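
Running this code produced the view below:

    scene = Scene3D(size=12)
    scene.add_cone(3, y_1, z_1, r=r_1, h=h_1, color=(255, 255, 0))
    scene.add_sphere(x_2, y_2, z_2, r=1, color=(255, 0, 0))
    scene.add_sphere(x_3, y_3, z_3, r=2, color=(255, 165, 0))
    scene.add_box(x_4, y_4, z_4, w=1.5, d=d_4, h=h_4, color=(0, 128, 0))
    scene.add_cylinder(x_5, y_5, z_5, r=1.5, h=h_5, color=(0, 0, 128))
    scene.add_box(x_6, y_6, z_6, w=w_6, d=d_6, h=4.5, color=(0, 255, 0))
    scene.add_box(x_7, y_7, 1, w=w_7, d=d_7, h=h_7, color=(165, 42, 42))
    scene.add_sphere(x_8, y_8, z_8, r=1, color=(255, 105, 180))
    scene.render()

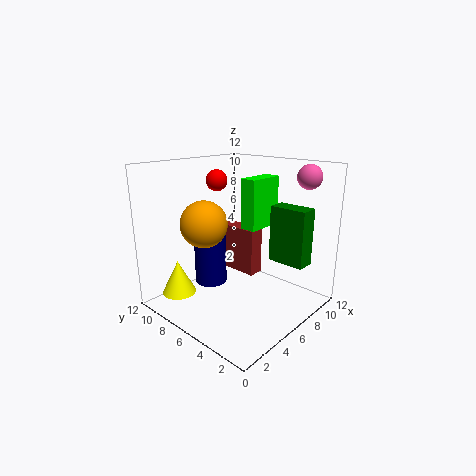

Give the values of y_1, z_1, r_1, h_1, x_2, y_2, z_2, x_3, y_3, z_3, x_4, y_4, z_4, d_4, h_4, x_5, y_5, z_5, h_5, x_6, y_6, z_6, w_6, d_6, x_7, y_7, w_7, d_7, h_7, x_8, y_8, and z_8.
y_1 = 10.5, z_1 = 0.5, r_1 = 1.5, h_1 = 3, x_2 = 8, y_2 = 10.5, z_2 = 10, x_3 = 4.5, y_3 = 8.5, z_3 = 7, x_4 = 7, y_4 = 0.5, z_4 = 4.5, d_4 = 3, h_4 = 4.5, x_5 = 6.5, y_5 = 10, z_5 = 0.5, h_5 = 5.5, x_6 = 8, y_6 = 6, z_6 = 6, w_6 = 3.5, d_6 = 1.5, x_7 = 9, y_7 = 7, w_7 = 1.5, d_7 = 4, h_7 = 4.5, x_8 = 10, y_8 = 2, z_8 = 11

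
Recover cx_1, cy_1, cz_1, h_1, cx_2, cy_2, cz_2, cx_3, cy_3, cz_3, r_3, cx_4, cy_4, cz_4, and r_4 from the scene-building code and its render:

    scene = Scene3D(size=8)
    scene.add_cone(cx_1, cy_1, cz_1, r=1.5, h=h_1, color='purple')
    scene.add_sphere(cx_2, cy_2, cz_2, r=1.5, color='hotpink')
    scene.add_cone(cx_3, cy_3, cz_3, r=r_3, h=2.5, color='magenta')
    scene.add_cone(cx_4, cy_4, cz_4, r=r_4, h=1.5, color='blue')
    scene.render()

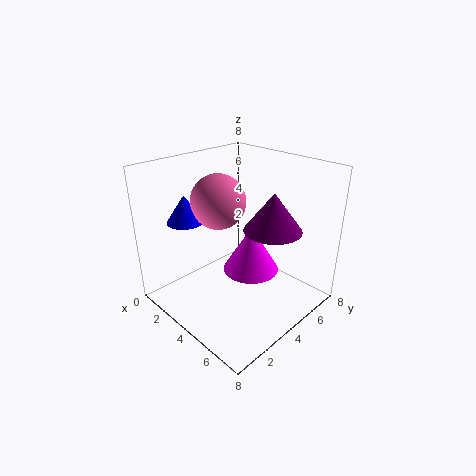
cx_1 = 6
cy_1 = 4.5
cz_1 = 5
h_1 = 2
cx_2 = 3
cy_2 = 3.5
cz_2 = 6
cx_3 = 5
cy_3 = 4
cz_3 = 2.5
r_3 = 1.5
cx_4 = 2
cy_4 = 2
cz_4 = 5
r_4 = 1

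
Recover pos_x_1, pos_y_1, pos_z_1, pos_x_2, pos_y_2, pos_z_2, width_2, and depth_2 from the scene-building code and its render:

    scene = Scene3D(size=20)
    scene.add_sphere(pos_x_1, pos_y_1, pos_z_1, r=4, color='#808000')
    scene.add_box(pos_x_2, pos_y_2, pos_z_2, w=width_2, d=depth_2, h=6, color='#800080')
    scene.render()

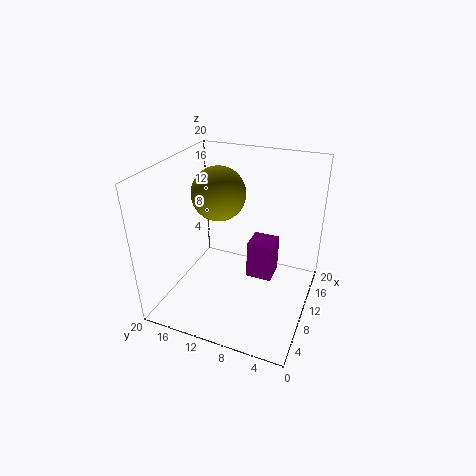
pos_x_1 = 13.5; pos_y_1 = 14.5; pos_z_1 = 14.5; pos_x_2 = 13.5; pos_y_2 = 6; pos_z_2 = 1; width_2 = 4; depth_2 = 4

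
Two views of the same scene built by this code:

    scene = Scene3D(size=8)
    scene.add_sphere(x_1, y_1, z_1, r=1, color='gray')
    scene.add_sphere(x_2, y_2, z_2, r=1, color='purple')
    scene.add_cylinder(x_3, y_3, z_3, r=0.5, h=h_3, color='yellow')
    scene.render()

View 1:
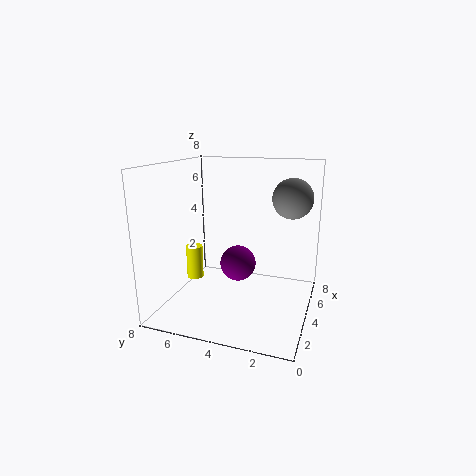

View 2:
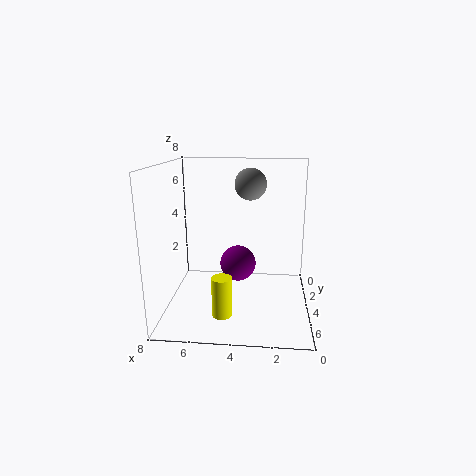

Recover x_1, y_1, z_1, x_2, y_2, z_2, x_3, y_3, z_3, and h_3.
x_1 = 3.5; y_1 = 1; z_1 = 6.5; x_2 = 4; y_2 = 4; z_2 = 2.5; x_3 = 4.5; y_3 = 7; z_3 = 1; h_3 = 2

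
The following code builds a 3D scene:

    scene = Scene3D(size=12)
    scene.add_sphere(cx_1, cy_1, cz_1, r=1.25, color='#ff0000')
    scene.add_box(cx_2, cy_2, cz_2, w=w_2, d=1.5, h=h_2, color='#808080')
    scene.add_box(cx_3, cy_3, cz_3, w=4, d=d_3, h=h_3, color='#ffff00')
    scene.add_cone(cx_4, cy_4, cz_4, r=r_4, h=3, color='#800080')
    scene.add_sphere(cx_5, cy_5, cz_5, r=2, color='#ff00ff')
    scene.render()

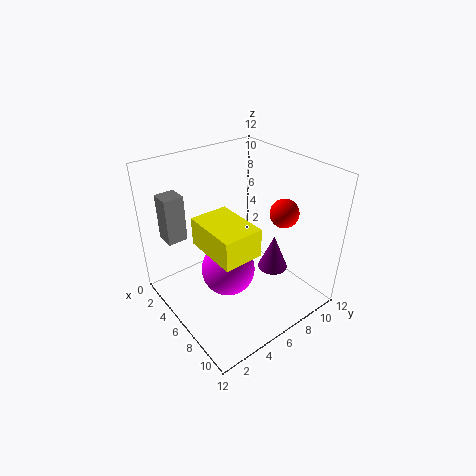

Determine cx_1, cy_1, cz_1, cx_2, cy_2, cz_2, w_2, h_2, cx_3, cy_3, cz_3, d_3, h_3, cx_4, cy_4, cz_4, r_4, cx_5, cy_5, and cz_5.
cx_1 = 7.25
cy_1 = 10
cz_1 = 7.5
cx_2 = 3.75
cy_2 = 0.25
cz_2 = 7.25
w_2 = 1.5
h_2 = 3.5
cx_3 = 7
cy_3 = 1.25
cz_3 = 8
d_3 = 2.75
h_3 = 2
cx_4 = 8
cy_4 = 8.25
cz_4 = 3.25
r_4 = 1.25
cx_5 = 8
cy_5 = 3.5
cz_5 = 5.25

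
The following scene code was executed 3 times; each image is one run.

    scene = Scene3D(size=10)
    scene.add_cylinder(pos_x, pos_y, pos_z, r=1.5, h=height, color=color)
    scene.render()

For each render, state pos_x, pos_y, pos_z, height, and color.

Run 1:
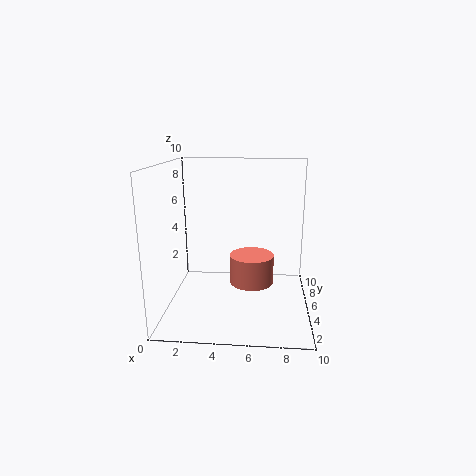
pos_x = 6
pos_y = 4.5
pos_z = 2
height = 2
color = 'salmon'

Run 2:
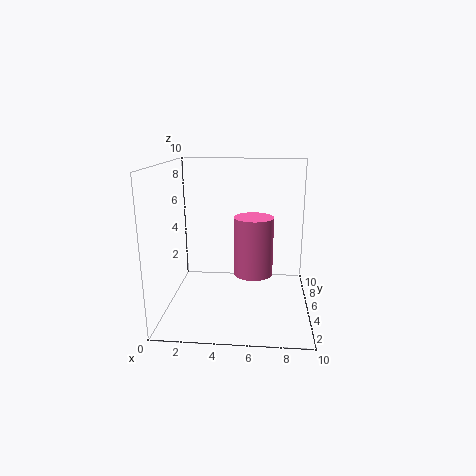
pos_x = 6
pos_y = 7
pos_z = 1.5
height = 4.5
color = 'hotpink'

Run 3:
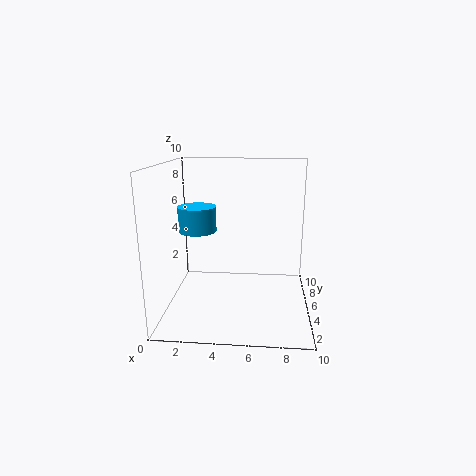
pos_x = 1.5
pos_y = 8
pos_z = 4.5
height = 2
color = 'deepskyblue'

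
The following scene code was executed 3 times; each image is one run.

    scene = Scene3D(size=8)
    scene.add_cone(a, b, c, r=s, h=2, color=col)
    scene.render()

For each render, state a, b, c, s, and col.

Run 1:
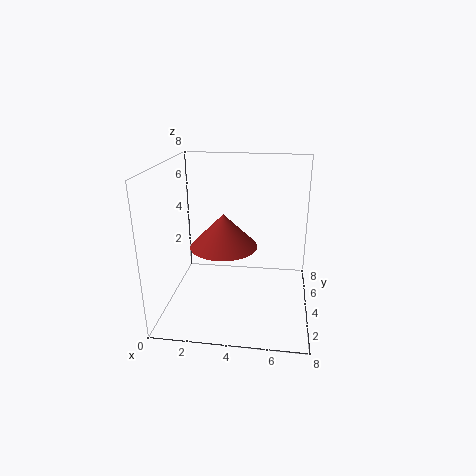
a = 3; b = 5; c = 3; s = 2; col = 'brown'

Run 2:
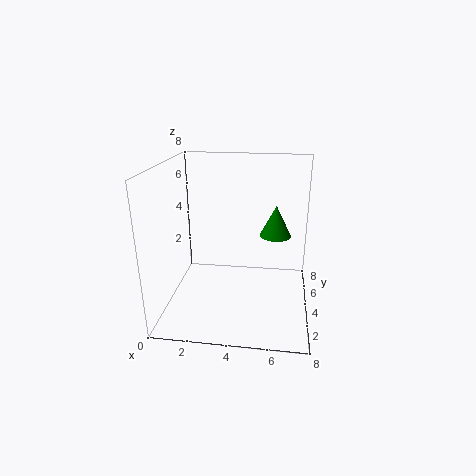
a = 6; b = 7; c = 3; s = 1; col = 'green'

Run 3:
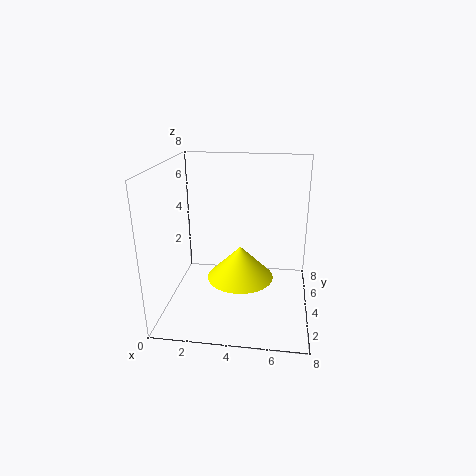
a = 4; b = 5; c = 1; s = 2; col = 'yellow'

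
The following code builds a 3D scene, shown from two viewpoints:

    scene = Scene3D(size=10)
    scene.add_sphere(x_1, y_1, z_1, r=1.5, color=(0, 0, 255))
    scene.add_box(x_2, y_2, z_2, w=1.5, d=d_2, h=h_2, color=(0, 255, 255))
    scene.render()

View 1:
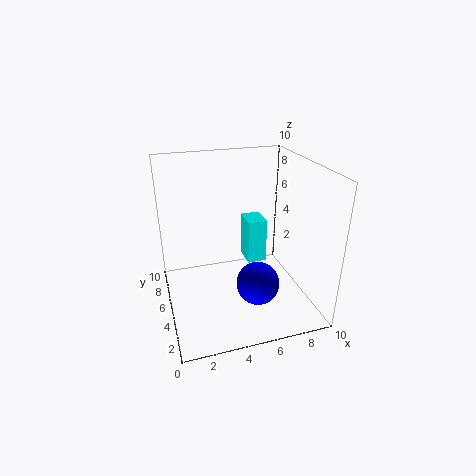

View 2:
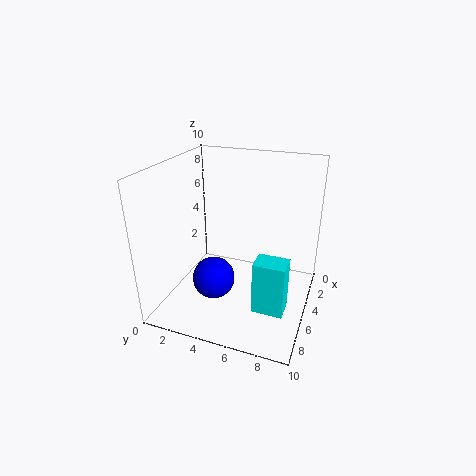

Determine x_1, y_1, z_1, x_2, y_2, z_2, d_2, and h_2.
x_1 = 6; y_1 = 3.5; z_1 = 2; x_2 = 6.5; y_2 = 7; z_2 = 1.5; d_2 = 2; h_2 = 3.5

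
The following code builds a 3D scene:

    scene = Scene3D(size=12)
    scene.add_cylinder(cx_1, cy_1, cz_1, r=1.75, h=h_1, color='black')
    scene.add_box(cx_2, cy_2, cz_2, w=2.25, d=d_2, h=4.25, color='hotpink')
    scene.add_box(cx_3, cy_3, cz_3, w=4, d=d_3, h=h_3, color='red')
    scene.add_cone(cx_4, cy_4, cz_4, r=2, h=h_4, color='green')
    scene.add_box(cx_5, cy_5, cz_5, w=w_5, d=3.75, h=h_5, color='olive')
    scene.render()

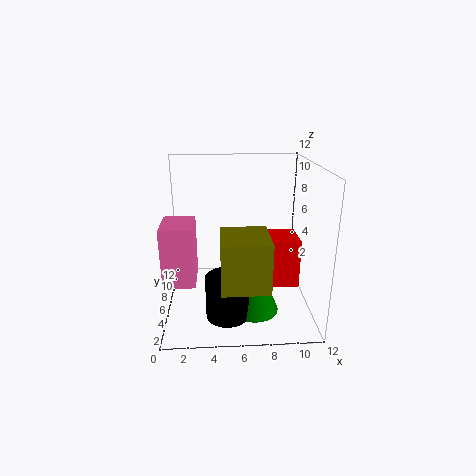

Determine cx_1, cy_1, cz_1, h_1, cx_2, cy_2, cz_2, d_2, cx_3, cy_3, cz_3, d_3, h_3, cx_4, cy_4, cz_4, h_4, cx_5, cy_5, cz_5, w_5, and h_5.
cx_1 = 5
cy_1 = 3.5
cz_1 = 0.25
h_1 = 3.5
cx_2 = 0.5
cy_2 = 0.75
cz_2 = 4.5
d_2 = 3
cx_3 = 7.75
cy_3 = 7
cz_3 = 0.5
d_3 = 3.5
h_3 = 4.5
cx_4 = 7.25
cy_4 = 4.25
cz_4 = 0.25
h_4 = 5
cx_5 = 4.5
cy_5 = 0.25
cz_5 = 4
w_5 = 3.5
h_5 = 3.75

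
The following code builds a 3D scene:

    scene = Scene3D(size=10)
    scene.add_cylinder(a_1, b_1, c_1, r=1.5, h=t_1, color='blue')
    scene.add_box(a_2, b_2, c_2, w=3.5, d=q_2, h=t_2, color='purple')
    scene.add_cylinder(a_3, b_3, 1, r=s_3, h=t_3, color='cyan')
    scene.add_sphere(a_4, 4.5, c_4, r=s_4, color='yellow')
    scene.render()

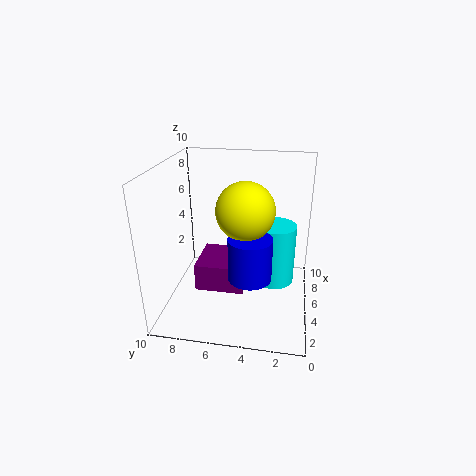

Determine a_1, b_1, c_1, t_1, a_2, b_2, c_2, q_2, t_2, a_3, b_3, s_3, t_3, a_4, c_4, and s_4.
a_1 = 4; b_1 = 4; c_1 = 2.5; t_1 = 3; a_2 = 4; b_2 = 4.5; c_2 = 1; q_2 = 3.5; t_2 = 2; a_3 = 6.5; b_3 = 2.5; s_3 = 1.5; t_3 = 4.5; a_4 = 5; c_4 = 7; s_4 = 2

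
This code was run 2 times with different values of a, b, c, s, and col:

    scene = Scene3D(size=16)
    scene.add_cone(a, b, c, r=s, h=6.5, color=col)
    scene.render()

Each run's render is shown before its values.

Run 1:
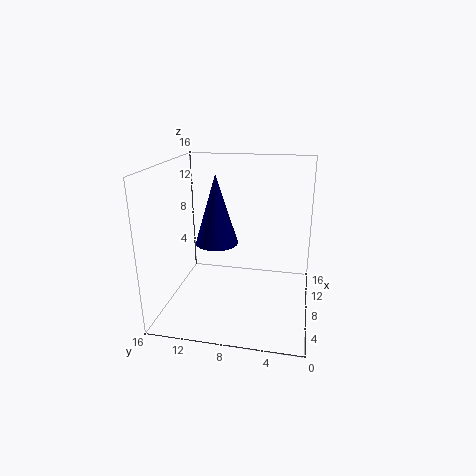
a = 3; b = 9; c = 9.5; s = 2; col = 'navy'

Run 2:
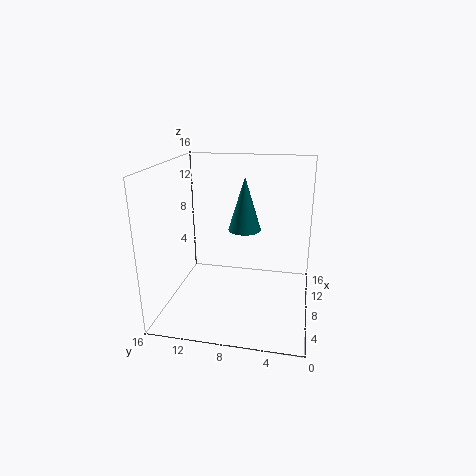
a = 12; b = 8; c = 7.5; s = 2; col = 'teal'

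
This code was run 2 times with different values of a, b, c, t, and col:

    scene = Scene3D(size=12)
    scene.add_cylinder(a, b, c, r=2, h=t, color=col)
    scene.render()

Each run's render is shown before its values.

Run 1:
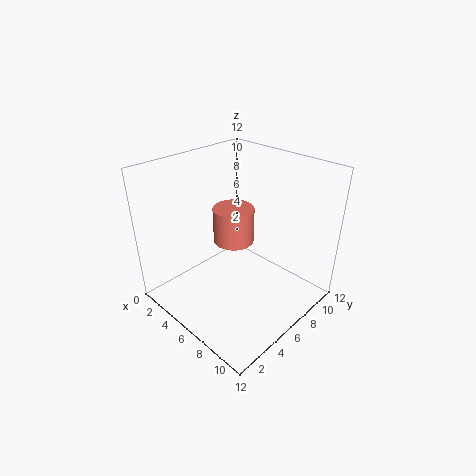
a = 2.5
b = 9
c = 3
t = 3.5
col = 'salmon'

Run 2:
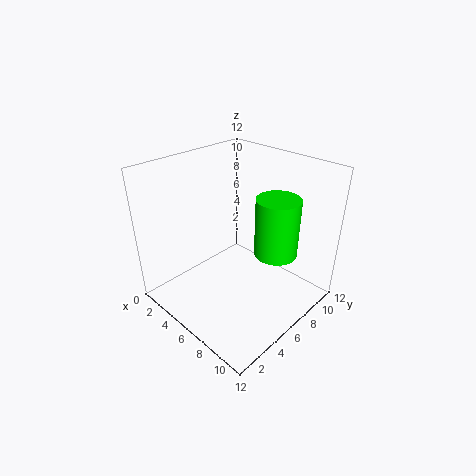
a = 7
b = 10
c = 3
t = 5.5
col = 'lime'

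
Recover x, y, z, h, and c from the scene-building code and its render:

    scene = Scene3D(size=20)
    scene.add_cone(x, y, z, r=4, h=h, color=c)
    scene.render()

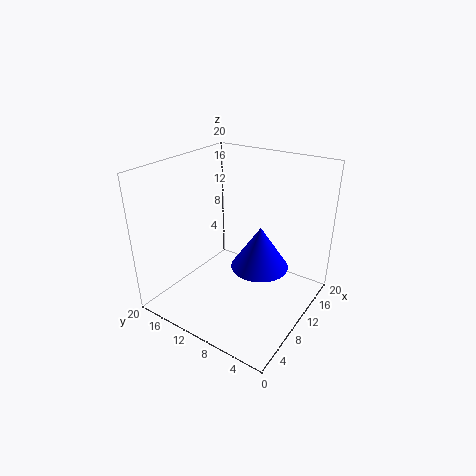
x = 11, y = 7, z = 6, h = 6, c = 'blue'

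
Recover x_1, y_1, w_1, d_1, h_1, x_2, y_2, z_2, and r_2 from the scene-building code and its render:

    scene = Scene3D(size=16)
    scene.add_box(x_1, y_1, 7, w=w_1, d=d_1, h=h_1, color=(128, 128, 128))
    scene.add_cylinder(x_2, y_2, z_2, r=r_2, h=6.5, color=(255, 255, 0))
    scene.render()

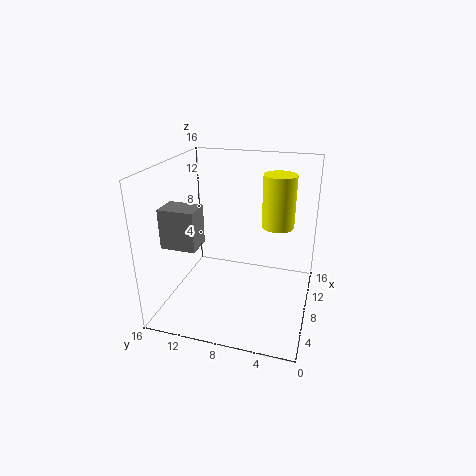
x_1 = 5; y_1 = 12; w_1 = 3; d_1 = 4; h_1 = 4.5; x_2 = 13.5; y_2 = 4.5; z_2 = 7.5; r_2 = 2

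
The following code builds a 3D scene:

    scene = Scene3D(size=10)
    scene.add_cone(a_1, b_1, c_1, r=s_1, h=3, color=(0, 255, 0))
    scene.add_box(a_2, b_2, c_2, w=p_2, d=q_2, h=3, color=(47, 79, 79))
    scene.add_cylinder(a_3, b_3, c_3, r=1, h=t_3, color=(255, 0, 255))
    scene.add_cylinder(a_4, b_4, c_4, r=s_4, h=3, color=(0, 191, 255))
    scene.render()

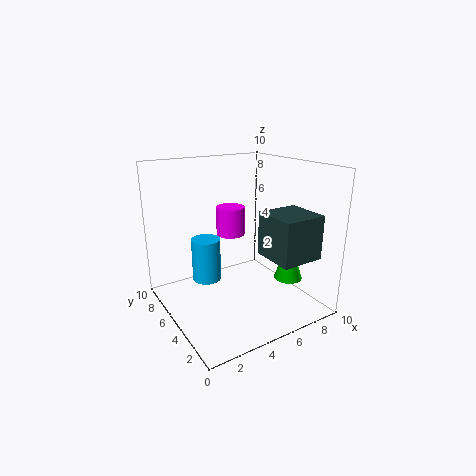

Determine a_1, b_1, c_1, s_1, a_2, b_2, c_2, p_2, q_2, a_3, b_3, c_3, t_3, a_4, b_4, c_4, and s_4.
a_1 = 8
b_1 = 3
c_1 = 2
s_1 = 1
a_2 = 6
b_2 = 1
c_2 = 4
p_2 = 3
q_2 = 3
a_3 = 5
b_3 = 6
c_3 = 5
t_3 = 2
a_4 = 3
b_4 = 6
c_4 = 2
s_4 = 1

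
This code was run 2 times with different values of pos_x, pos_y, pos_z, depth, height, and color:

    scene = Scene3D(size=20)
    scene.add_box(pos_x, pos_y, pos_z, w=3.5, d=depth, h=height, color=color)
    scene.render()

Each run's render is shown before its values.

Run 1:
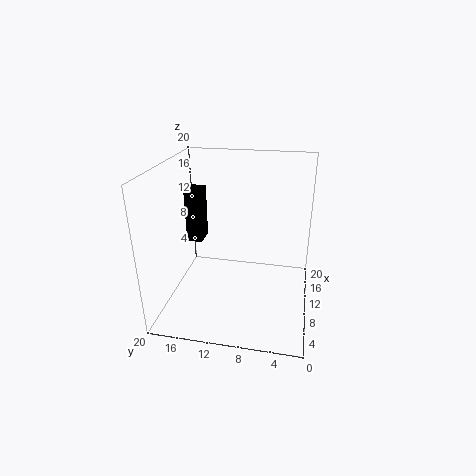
pos_x = 15
pos_y = 17
pos_z = 6
depth = 2.5
height = 8.5
color = 'black'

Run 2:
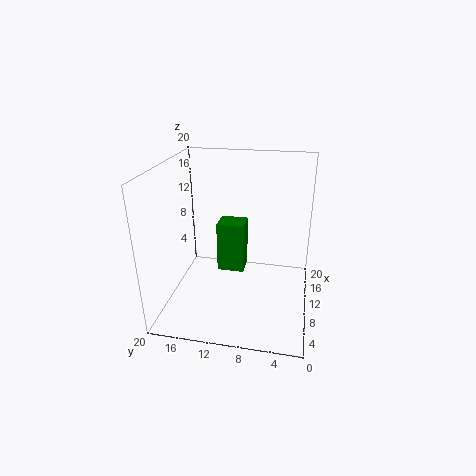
pos_x = 11.5
pos_y = 9.5
pos_z = 3.5
depth = 4
height = 7.5
color = 'green'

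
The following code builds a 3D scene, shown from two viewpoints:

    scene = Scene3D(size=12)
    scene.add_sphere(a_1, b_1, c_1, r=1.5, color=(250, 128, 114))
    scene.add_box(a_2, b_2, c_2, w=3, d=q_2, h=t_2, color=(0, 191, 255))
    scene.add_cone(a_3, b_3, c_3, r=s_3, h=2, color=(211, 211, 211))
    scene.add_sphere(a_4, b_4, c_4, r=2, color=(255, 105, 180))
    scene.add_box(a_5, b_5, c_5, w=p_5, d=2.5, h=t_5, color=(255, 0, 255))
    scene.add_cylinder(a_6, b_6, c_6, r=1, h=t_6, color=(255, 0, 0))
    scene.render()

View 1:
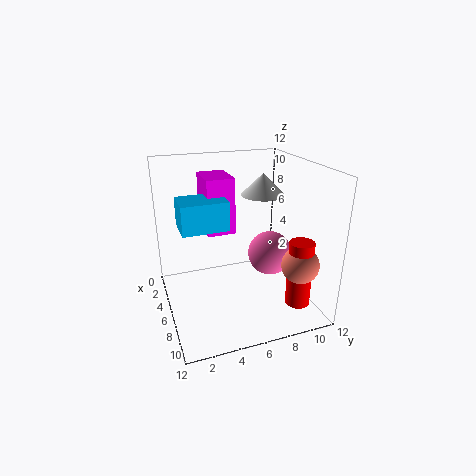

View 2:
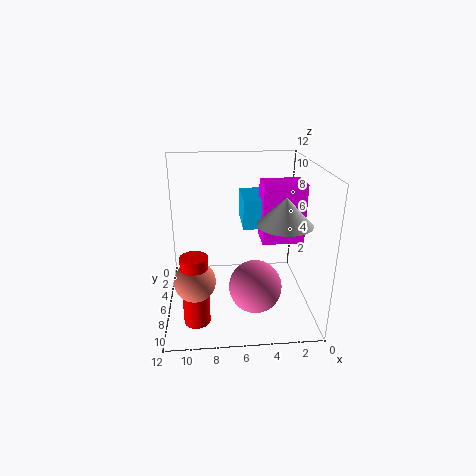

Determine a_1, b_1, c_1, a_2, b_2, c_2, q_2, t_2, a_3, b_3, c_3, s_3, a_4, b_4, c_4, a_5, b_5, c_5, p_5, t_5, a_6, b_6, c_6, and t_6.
a_1 = 9.5; b_1 = 10; c_1 = 4.5; a_2 = 2.5; b_2 = 1.5; c_2 = 6.5; q_2 = 4; t_2 = 2.5; a_3 = 3; b_3 = 9.5; c_3 = 8.5; s_3 = 2; a_4 = 5; b_4 = 9.5; c_4 = 3.5; a_5 = 0.5; b_5 = 4; c_5 = 5.5; p_5 = 3.5; t_5 = 5; a_6 = 9.5; b_6 = 10; c_6 = 1; t_6 = 5.5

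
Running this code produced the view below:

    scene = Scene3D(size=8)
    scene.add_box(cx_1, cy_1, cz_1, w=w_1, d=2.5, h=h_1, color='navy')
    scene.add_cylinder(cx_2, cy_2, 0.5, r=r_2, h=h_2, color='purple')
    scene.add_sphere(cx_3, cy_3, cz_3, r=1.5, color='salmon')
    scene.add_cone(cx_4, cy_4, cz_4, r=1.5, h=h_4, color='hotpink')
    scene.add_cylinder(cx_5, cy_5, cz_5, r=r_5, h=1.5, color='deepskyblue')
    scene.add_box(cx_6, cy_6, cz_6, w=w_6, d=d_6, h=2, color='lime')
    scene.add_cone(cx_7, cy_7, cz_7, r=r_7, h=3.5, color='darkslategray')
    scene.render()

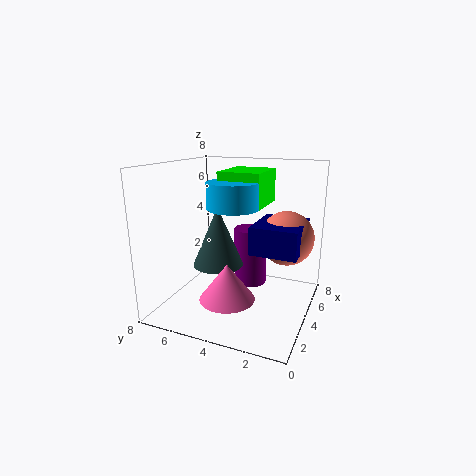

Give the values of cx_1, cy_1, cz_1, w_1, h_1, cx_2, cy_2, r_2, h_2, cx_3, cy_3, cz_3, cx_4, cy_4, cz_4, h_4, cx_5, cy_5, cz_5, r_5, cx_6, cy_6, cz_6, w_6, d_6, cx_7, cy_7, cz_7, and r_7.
cx_1 = 3
cy_1 = 0.5
cz_1 = 3.5
w_1 = 3
h_1 = 1.5
cx_2 = 6
cy_2 = 4
r_2 = 1
h_2 = 3.5
cx_3 = 5
cy_3 = 1.5
cz_3 = 4
cx_4 = 2.5
cy_4 = 4
cz_4 = 1
h_4 = 2
cx_5 = 4.5
cy_5 = 4.5
cz_5 = 5.5
r_5 = 1.5
cx_6 = 4.5
cy_6 = 3
cz_6 = 5.5
w_6 = 3
d_6 = 2.5
cx_7 = 4.5
cy_7 = 5.5
cz_7 = 2
r_7 = 1.5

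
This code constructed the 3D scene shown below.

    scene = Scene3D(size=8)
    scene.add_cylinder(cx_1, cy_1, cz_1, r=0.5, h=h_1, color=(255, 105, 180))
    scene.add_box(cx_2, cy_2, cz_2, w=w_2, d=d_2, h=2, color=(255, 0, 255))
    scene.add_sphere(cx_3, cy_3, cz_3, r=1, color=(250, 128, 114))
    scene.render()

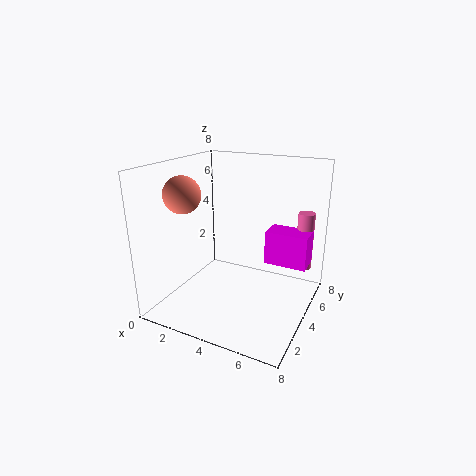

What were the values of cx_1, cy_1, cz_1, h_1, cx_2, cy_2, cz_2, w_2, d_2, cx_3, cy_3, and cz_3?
cx_1 = 7
cy_1 = 7
cz_1 = 1.5
h_1 = 3.5
cx_2 = 5
cy_2 = 5.5
cz_2 = 2
w_2 = 2.5
d_2 = 1.5
cx_3 = 1.5
cy_3 = 2.5
cz_3 = 6.5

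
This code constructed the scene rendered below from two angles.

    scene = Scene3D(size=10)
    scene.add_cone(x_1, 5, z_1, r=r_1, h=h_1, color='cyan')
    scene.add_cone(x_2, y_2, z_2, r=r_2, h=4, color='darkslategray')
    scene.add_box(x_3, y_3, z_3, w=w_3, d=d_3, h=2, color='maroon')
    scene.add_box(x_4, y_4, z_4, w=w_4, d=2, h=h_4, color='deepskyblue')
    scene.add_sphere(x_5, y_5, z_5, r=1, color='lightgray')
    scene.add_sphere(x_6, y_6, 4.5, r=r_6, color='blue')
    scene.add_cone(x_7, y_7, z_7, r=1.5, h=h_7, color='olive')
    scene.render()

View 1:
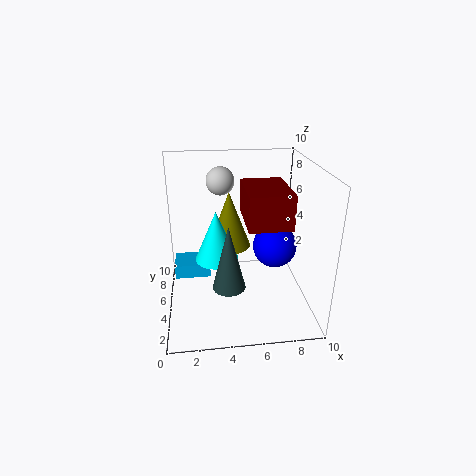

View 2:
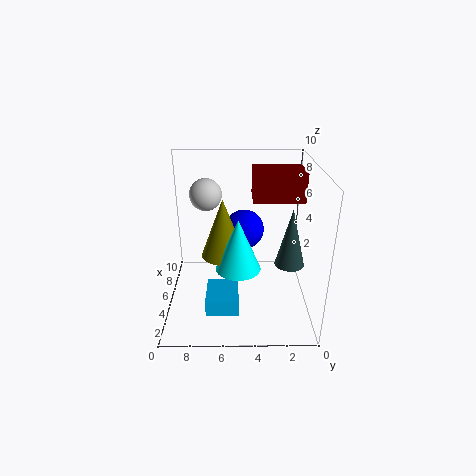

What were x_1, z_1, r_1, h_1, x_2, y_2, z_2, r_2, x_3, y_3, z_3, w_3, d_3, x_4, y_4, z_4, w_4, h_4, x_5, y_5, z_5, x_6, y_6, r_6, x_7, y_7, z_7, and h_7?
x_1 = 3.5, z_1 = 3.5, r_1 = 1.5, h_1 = 3.5, x_2 = 4, y_2 = 1.5, z_2 = 3.5, r_2 = 1, x_3 = 5, y_3 = 0.5, z_3 = 7.5, w_3 = 2.5, d_3 = 3.5, x_4 = 0.5, y_4 = 5, z_4 = 2, w_4 = 2.5, h_4 = 1, x_5 = 4, y_5 = 7, z_5 = 8.5, x_6 = 7.5, y_6 = 4.5, r_6 = 1.5, x_7 = 4.5, y_7 = 6, z_7 = 4, h_7 = 4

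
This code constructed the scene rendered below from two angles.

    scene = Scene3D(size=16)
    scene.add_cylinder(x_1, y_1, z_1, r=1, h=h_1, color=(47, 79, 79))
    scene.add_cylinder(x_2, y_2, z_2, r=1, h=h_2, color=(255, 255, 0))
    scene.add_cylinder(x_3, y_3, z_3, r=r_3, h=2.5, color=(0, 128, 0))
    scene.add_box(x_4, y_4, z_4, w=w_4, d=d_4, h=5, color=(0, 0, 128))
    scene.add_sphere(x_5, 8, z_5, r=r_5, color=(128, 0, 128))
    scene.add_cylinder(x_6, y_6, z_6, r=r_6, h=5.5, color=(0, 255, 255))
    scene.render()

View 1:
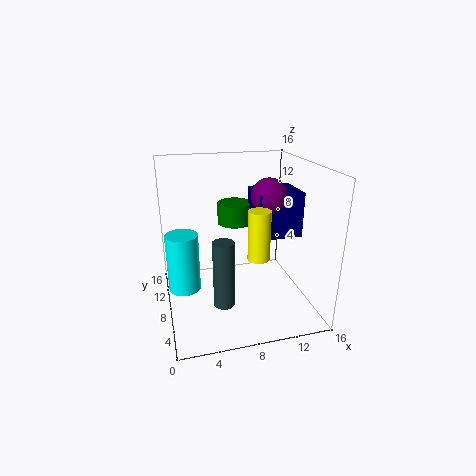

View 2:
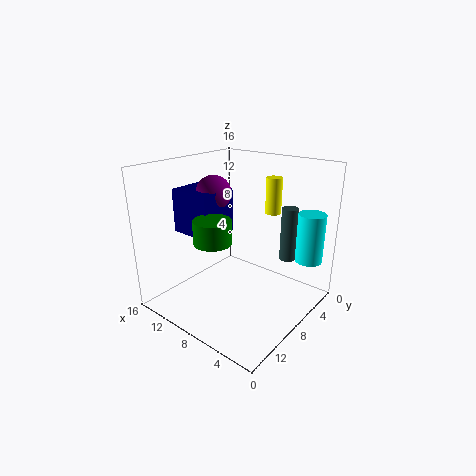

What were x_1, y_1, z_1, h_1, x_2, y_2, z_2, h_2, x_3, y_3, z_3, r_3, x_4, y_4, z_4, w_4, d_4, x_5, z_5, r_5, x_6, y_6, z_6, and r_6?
x_1 = 5; y_1 = 2; z_1 = 4; h_1 = 6.5; x_2 = 8; y_2 = 1; z_2 = 9; h_2 = 4.5; x_3 = 8.5; y_3 = 11.5; z_3 = 8.5; r_3 = 2; x_4 = 10; y_4 = 6.5; z_4 = 8; w_4 = 5; d_4 = 4.5; x_5 = 11.5; z_5 = 12.5; r_5 = 2; x_6 = 1.5; y_6 = 3.5; z_6 = 5.5; r_6 = 1.5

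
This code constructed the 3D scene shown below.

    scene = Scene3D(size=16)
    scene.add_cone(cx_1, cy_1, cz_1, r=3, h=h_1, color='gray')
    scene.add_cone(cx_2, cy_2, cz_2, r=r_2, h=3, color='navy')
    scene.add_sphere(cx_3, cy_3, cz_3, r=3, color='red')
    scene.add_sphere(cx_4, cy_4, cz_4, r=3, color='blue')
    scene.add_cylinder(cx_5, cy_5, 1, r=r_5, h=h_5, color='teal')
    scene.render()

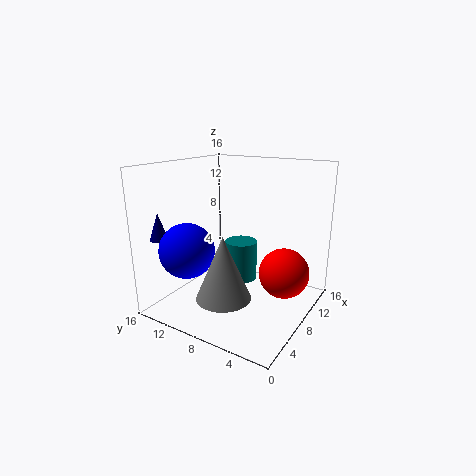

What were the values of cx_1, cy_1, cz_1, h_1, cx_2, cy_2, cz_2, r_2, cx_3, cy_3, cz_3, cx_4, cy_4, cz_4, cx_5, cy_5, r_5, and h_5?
cx_1 = 5
cy_1 = 8
cz_1 = 2
h_1 = 7
cx_2 = 3
cy_2 = 15
cz_2 = 8
r_2 = 1
cx_3 = 12
cy_3 = 4
cz_3 = 3
cx_4 = 4
cy_4 = 12
cz_4 = 7
cx_5 = 12
cy_5 = 10
r_5 = 2
h_5 = 5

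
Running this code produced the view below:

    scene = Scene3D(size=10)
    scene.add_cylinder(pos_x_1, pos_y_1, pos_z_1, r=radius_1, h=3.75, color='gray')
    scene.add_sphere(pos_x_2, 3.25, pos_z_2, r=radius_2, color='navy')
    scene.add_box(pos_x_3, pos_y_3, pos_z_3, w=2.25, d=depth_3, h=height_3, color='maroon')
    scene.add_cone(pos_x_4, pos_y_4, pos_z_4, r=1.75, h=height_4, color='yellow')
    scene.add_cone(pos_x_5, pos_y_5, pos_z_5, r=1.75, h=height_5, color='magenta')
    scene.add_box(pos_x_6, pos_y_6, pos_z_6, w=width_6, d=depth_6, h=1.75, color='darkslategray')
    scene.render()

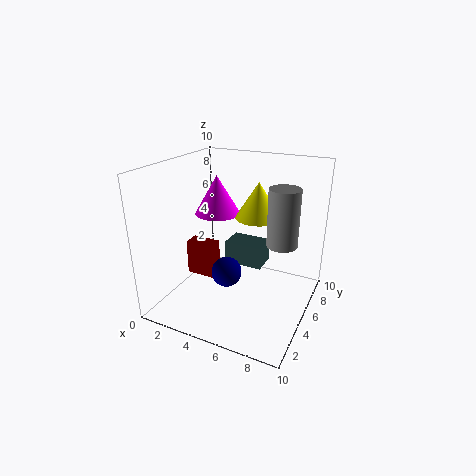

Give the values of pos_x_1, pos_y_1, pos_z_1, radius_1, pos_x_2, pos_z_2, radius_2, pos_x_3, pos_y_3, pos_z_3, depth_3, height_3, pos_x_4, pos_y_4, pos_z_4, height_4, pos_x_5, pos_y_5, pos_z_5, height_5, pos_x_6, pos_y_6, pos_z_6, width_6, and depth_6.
pos_x_1 = 8.25, pos_y_1 = 4.75, pos_z_1 = 5.25, radius_1 = 1, pos_x_2 = 5, pos_z_2 = 3.25, radius_2 = 1, pos_x_3 = 0.25, pos_y_3 = 5.5, pos_z_3 = 0.75, depth_3 = 1.25, height_3 = 2.75, pos_x_4 = 5.25, pos_y_4 = 8, pos_z_4 = 5.5, height_4 = 2.75, pos_x_5 = 2, pos_y_5 = 7.5, pos_z_5 = 5.5, height_5 = 3, pos_x_6 = 3, pos_y_6 = 6.75, pos_z_6 = 1.75, width_6 = 3, depth_6 = 2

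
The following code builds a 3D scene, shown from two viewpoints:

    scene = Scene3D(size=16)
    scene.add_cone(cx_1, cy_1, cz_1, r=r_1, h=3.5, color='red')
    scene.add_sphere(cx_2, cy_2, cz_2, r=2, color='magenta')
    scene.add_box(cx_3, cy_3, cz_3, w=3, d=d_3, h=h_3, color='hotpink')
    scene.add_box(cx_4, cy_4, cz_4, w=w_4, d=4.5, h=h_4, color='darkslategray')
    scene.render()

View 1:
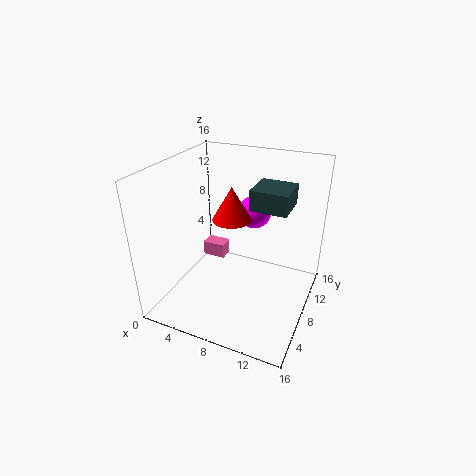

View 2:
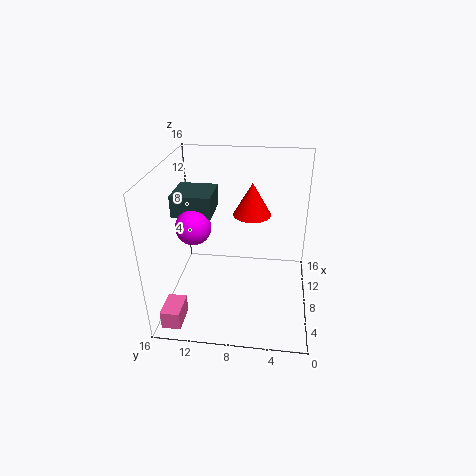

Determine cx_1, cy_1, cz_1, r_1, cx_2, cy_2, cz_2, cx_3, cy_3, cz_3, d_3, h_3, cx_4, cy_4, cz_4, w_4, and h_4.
cx_1 = 8
cy_1 = 6.5
cz_1 = 11
r_1 = 2
cx_2 = 8
cy_2 = 13
cz_2 = 9
cx_3 = 0.5
cy_3 = 13
cz_3 = 1
d_3 = 2
h_3 = 2
cx_4 = 8
cy_4 = 11
cz_4 = 10
w_4 = 4.5
h_4 = 2.5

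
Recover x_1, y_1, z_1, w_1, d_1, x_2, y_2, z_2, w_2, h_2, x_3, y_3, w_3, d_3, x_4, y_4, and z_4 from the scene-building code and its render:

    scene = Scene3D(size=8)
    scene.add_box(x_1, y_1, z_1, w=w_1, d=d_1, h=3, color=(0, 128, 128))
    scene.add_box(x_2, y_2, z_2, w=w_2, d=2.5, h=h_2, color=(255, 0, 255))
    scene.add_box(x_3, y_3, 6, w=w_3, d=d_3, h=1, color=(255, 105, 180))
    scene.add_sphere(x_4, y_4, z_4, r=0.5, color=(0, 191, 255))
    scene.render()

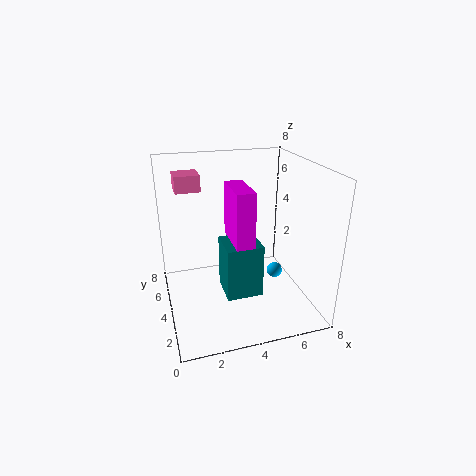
x_1 = 3
y_1 = 2.5
z_1 = 1
w_1 = 2
d_1 = 2
x_2 = 3.5
y_2 = 2.5
z_2 = 4
w_2 = 1
h_2 = 3
x_3 = 1
y_3 = 6.5
w_3 = 1.5
d_3 = 1.5
x_4 = 7
y_4 = 5.5
z_4 = 0.5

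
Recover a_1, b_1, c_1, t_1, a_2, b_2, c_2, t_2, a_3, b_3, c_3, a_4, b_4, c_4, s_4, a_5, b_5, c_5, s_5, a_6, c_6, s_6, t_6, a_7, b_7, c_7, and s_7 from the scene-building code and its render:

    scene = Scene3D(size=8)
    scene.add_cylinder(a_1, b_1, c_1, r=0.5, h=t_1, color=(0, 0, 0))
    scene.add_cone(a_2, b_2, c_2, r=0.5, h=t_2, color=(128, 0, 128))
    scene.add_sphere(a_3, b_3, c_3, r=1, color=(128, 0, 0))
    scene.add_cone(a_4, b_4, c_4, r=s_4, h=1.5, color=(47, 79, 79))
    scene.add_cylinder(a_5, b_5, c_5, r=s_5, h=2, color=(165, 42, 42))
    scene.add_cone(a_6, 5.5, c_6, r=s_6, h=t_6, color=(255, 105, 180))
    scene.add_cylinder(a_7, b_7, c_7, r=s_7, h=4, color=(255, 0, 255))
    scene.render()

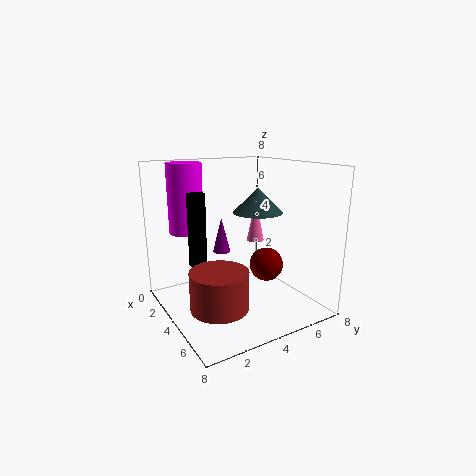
a_1 = 3, b_1 = 2, c_1 = 2.5, t_1 = 4, a_2 = 3, b_2 = 3.5, c_2 = 3, t_2 = 2, a_3 = 4, b_3 = 6, c_3 = 2, a_4 = 3, b_4 = 6, c_4 = 5, s_4 = 1.5, a_5 = 5.5, b_5 = 2, c_5 = 1, s_5 = 1.5, a_6 = 3.5, c_6 = 3.5, s_6 = 0.5, t_6 = 2.5, a_7 = 1.5, b_7 = 2, c_7 = 4, s_7 = 1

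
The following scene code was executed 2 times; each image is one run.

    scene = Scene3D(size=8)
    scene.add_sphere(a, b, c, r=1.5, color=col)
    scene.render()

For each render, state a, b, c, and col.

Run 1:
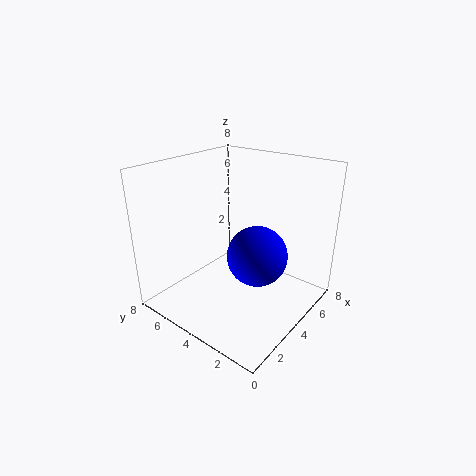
a = 3; b = 2; c = 4; col = 'blue'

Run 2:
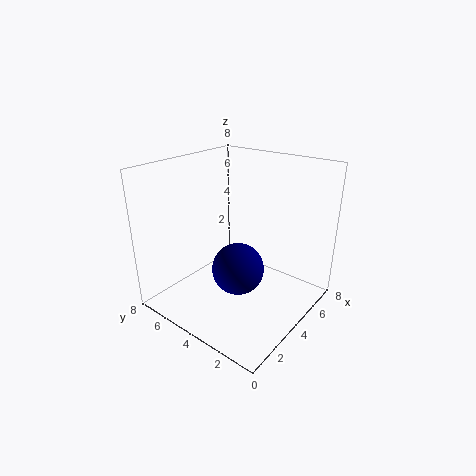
a = 4; b = 4; c = 2; col = 'navy'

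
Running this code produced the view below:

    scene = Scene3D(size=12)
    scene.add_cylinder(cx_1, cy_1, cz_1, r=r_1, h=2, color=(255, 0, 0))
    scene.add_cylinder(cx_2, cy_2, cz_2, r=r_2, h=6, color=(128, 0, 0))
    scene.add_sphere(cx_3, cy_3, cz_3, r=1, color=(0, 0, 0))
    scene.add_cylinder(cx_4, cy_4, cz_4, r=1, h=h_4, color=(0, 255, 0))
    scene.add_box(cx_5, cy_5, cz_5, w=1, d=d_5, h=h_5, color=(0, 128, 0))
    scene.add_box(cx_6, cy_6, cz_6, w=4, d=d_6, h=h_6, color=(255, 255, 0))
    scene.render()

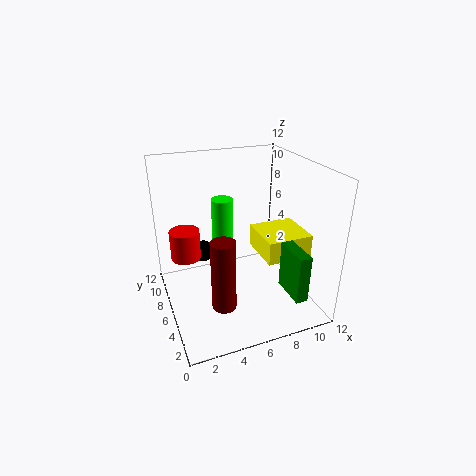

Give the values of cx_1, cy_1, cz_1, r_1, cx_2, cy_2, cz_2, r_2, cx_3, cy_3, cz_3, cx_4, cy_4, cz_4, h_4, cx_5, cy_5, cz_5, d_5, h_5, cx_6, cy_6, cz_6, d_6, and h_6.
cx_1 = 1
cy_1 = 3
cz_1 = 7
r_1 = 1
cx_2 = 4
cy_2 = 4
cz_2 = 1
r_2 = 1
cx_3 = 4
cy_3 = 10
cz_3 = 3
cx_4 = 6
cy_4 = 10
cz_4 = 3
h_4 = 5
cx_5 = 9
cy_5 = 1
cz_5 = 2
d_5 = 3
h_5 = 4
cx_6 = 8
cy_6 = 4
cz_6 = 4
d_6 = 4
h_6 = 2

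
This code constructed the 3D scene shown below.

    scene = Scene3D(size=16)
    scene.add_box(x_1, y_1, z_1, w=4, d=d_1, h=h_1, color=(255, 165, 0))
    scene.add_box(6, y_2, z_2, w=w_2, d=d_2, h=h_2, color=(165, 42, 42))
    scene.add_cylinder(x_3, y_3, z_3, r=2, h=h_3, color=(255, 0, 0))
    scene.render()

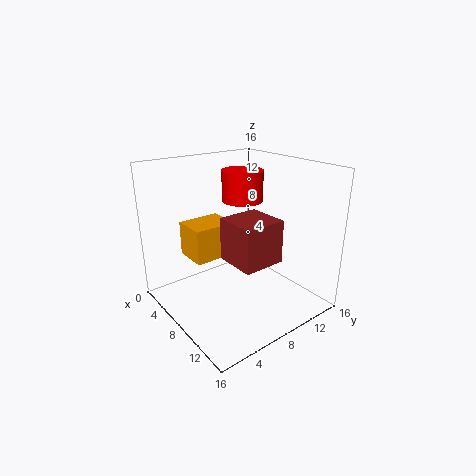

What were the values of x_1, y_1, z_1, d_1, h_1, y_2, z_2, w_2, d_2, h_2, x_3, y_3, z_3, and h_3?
x_1 = 2
y_1 = 4
z_1 = 5
d_1 = 5
h_1 = 4
y_2 = 7
z_2 = 5
w_2 = 5
d_2 = 5
h_2 = 5
x_3 = 10
y_3 = 7
z_3 = 13
h_3 = 3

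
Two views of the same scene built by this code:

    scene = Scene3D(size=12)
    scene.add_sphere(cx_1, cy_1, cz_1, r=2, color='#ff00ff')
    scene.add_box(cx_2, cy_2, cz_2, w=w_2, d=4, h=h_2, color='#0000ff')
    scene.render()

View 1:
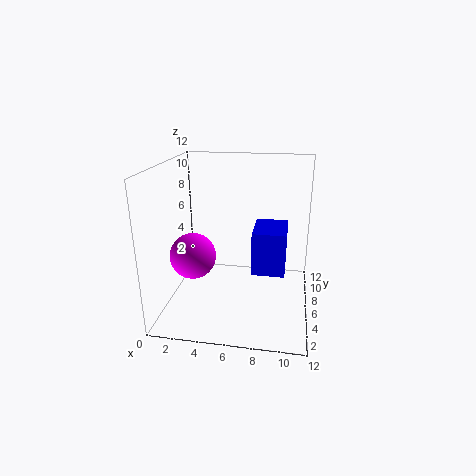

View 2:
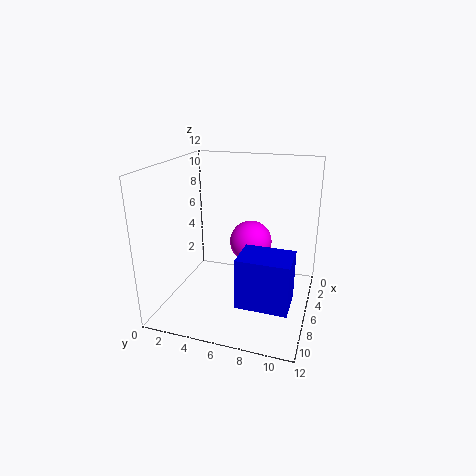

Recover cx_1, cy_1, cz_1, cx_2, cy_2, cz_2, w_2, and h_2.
cx_1 = 2
cy_1 = 6
cz_1 = 4
cx_2 = 7
cy_2 = 7
cz_2 = 2
w_2 = 3
h_2 = 4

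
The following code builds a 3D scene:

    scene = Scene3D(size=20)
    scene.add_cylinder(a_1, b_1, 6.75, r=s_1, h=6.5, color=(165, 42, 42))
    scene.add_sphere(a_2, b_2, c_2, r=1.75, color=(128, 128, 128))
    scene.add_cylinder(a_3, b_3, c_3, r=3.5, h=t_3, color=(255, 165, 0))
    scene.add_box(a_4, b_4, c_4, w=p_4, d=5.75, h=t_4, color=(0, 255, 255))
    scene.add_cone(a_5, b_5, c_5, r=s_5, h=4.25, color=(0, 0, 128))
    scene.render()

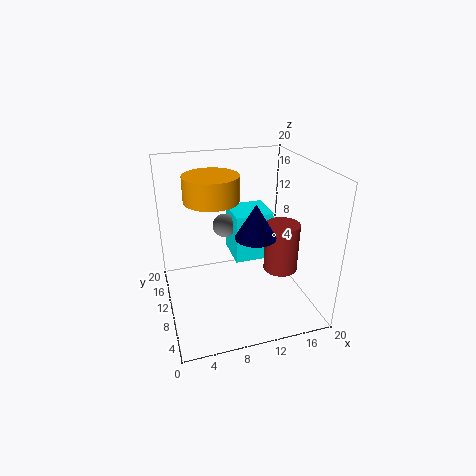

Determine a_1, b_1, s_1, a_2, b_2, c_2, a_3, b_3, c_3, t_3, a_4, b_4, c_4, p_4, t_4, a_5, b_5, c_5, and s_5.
a_1 = 14.75, b_1 = 6, s_1 = 2.25, a_2 = 9.25, b_2 = 14.5, c_2 = 10, a_3 = 6.25, b_3 = 9, c_3 = 16.25, t_3 = 3.25, a_4 = 10.25, b_4 = 11.5, c_4 = 5, p_4 = 5.75, t_4 = 7.25, a_5 = 10.5, b_5 = 4.5, c_5 = 12.75, s_5 = 2.5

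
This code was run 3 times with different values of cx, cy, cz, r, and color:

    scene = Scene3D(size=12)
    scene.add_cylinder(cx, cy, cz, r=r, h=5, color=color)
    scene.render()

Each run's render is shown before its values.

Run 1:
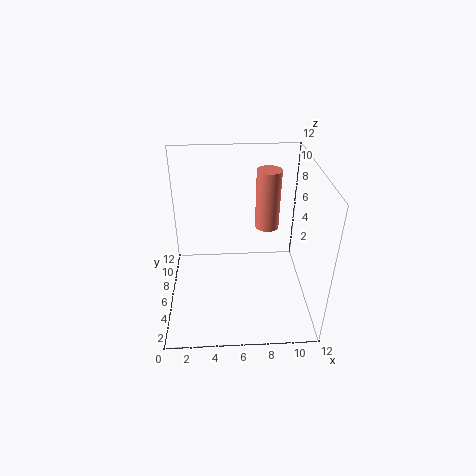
cx = 8.5; cy = 7; cz = 6.5; r = 1; color = 'salmon'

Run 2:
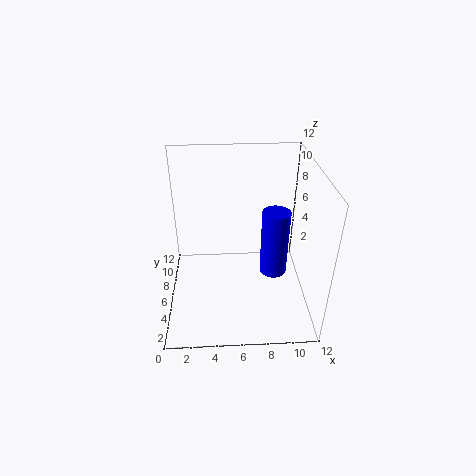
cx = 8.5; cy = 3; cz = 5; r = 1; color = 'blue'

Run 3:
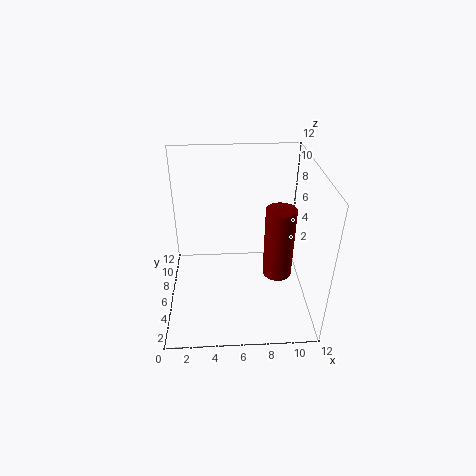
cx = 8.5; cy = 1.5; cz = 6; r = 1; color = 'maroon'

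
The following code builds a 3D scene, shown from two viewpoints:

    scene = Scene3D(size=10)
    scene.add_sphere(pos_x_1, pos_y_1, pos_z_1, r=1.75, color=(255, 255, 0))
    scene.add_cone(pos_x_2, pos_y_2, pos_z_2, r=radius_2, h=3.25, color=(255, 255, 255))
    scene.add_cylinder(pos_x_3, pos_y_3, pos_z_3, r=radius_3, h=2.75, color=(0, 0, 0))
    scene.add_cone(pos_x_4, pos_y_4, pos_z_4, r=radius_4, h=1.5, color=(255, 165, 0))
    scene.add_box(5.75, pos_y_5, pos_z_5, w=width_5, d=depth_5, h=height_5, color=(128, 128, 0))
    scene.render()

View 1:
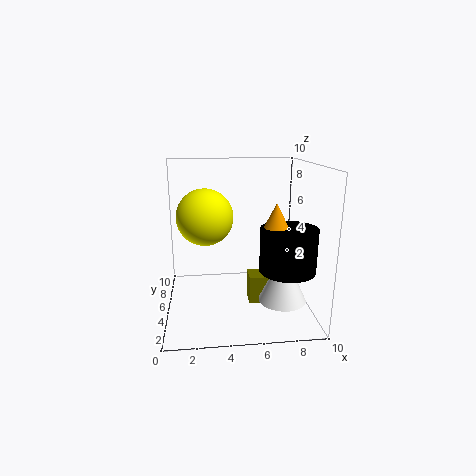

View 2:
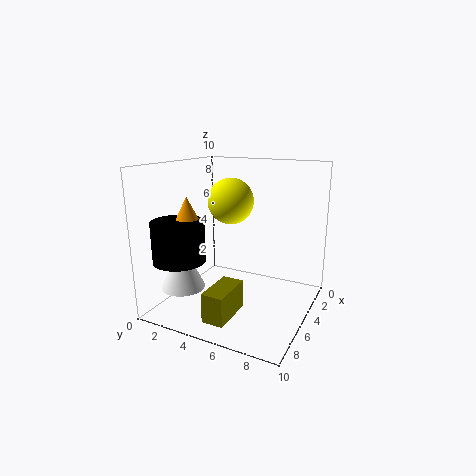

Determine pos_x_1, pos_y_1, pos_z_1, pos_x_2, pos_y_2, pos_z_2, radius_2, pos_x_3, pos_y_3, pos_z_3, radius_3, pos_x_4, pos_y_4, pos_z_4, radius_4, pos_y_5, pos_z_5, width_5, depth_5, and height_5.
pos_x_1 = 2.75
pos_y_1 = 3.25
pos_z_1 = 7
pos_x_2 = 7.5
pos_y_2 = 2
pos_z_2 = 1.75
radius_2 = 1.5
pos_x_3 = 7.75
pos_y_3 = 2
pos_z_3 = 3.75
radius_3 = 1.75
pos_x_4 = 7
pos_y_4 = 2.25
pos_z_4 = 6.5
radius_4 = 0.75
pos_y_5 = 4.25
pos_z_5 = 0.25
width_5 = 3
depth_5 = 1.5
height_5 = 2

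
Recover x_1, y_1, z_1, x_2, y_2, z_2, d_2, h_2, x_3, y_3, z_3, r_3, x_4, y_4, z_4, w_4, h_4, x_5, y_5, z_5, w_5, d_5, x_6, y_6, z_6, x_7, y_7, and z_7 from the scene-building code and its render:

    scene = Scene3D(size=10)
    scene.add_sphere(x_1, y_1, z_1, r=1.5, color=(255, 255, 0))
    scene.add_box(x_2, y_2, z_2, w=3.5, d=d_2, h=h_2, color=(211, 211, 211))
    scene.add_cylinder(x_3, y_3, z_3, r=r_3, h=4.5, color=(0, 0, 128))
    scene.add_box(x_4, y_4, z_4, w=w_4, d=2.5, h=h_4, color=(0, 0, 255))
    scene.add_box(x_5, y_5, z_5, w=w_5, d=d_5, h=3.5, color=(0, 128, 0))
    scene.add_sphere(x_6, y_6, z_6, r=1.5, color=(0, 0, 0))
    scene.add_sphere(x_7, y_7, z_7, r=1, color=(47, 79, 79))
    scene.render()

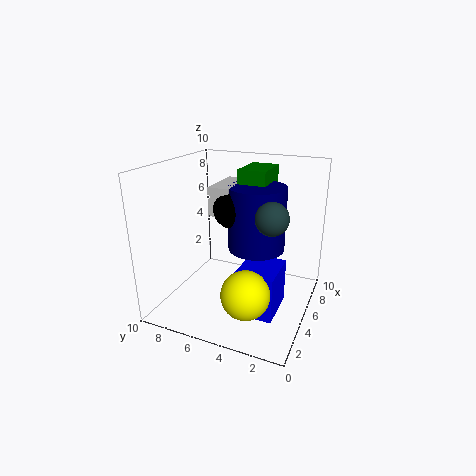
x_1 = 1.5
y_1 = 3
z_1 = 3
x_2 = 4.5
y_2 = 5.5
z_2 = 6.5
d_2 = 1.5
h_2 = 2
x_3 = 6
y_3 = 4
z_3 = 4
r_3 = 2
x_4 = 2
y_4 = 1.5
z_4 = 1
w_4 = 3
h_4 = 3
x_5 = 6
y_5 = 3.5
z_5 = 6
w_5 = 3
d_5 = 2
x_6 = 5.5
y_6 = 5.5
z_6 = 7
x_7 = 3
y_7 = 2
z_7 = 7.5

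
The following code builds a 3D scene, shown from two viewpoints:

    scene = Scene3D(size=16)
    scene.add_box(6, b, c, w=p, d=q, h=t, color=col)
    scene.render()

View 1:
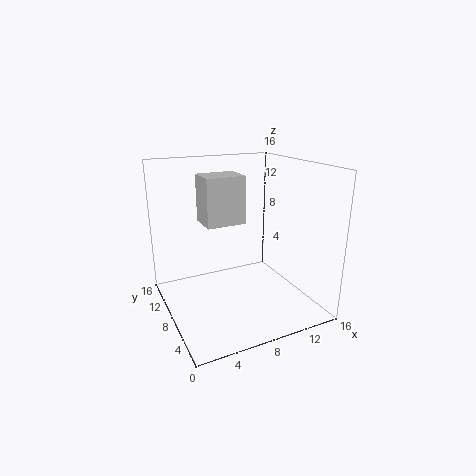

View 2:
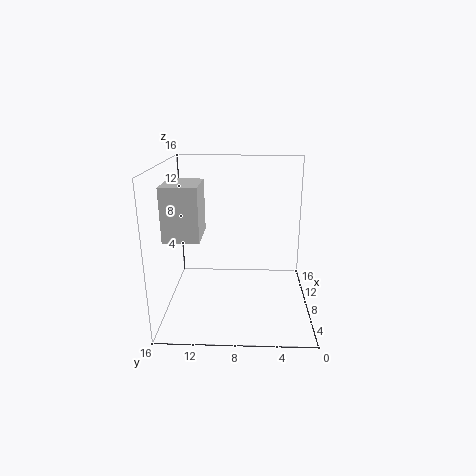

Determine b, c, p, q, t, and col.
b = 12
c = 8
p = 5
q = 4
t = 6
col = 'lightgray'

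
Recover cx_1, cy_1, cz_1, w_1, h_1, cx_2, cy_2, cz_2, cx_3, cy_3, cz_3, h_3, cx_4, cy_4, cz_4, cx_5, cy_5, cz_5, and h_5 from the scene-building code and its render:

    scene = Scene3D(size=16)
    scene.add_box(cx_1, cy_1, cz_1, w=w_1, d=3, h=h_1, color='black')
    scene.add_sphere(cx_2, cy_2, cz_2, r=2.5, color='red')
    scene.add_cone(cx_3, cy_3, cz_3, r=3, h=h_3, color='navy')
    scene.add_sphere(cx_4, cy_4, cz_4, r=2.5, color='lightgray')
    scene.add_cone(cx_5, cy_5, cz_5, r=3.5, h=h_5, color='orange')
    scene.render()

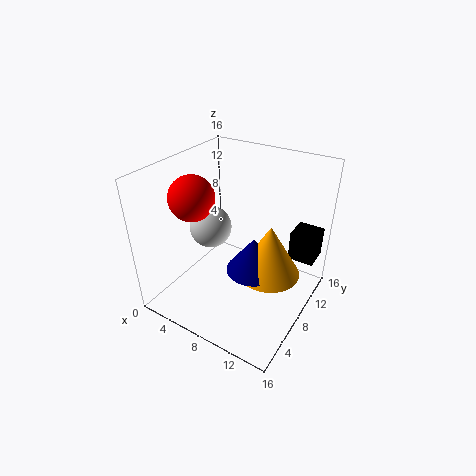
cx_1 = 12.5, cy_1 = 12, cz_1 = 4.5, w_1 = 3, h_1 = 3.5, cx_2 = 3.5, cy_2 = 6, cz_2 = 12.5, cx_3 = 10, cy_3 = 8, cz_3 = 4.5, h_3 = 4, cx_4 = 3.5, cy_4 = 9, cz_4 = 7.5, cx_5 = 11.5, cy_5 = 9, cz_5 = 4, h_5 = 6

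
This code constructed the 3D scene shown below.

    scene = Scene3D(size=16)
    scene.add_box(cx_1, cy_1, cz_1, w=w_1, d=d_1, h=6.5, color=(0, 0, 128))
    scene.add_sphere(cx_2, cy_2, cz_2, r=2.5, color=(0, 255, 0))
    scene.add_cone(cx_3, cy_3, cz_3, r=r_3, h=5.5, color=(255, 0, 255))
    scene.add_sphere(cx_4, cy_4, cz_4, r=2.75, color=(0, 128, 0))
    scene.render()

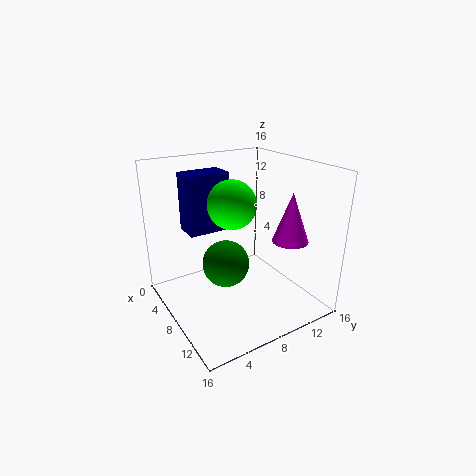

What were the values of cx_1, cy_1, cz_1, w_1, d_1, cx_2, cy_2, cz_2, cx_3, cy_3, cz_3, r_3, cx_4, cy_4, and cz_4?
cx_1 = 3.25, cy_1 = 3.25, cz_1 = 8.5, w_1 = 3, d_1 = 4.75, cx_2 = 9.25, cy_2 = 6.5, cz_2 = 12.5, cx_3 = 11.25, cy_3 = 12.75, cz_3 = 7.75, r_3 = 2, cx_4 = 6.5, cy_4 = 7.25, cz_4 = 4.25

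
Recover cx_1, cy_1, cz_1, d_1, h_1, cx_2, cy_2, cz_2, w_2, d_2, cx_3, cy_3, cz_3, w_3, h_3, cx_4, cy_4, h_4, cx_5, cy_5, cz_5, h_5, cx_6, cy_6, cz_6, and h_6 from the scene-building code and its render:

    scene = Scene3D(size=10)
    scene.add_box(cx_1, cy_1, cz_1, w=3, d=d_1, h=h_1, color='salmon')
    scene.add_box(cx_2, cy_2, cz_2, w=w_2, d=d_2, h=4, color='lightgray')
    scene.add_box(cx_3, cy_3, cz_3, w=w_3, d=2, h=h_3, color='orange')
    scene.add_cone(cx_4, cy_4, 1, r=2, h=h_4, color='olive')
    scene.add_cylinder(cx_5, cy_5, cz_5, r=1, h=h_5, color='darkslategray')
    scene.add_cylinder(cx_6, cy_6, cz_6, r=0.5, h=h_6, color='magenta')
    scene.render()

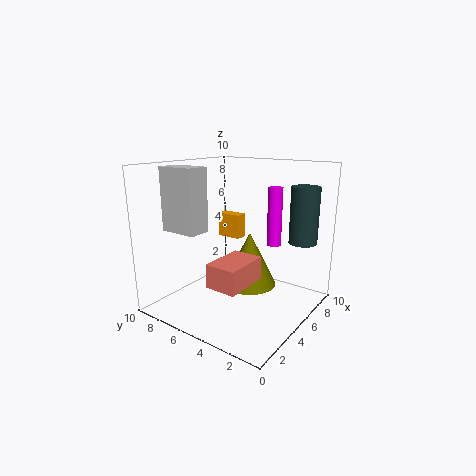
cx_1 = 1; cy_1 = 2.5; cz_1 = 3; d_1 = 2; h_1 = 1.5; cx_2 = 1; cy_2 = 5.5; cz_2 = 6; w_2 = 1.5; d_2 = 2.5; cx_3 = 8.5; cy_3 = 7.5; cz_3 = 3.5; w_3 = 1; h_3 = 2; cx_4 = 6.5; cy_4 = 5; h_4 = 4; cx_5 = 8; cy_5 = 1.5; cz_5 = 4.5; h_5 = 4; cx_6 = 6.5; cy_6 = 3; cz_6 = 4.5; h_6 = 4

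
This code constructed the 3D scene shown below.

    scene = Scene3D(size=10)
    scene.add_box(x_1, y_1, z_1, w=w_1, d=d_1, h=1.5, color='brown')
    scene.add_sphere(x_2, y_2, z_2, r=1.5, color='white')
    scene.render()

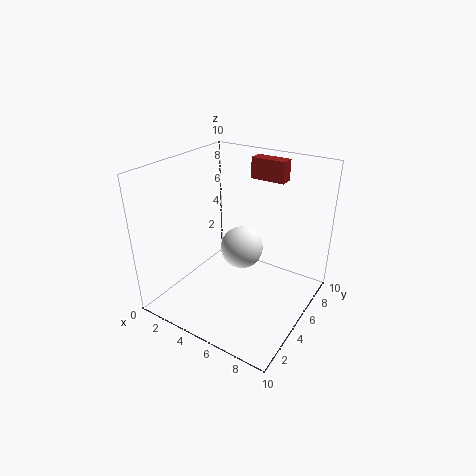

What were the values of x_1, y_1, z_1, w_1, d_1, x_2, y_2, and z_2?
x_1 = 4.5
y_1 = 7.5
z_1 = 8.5
w_1 = 2.5
d_1 = 1
x_2 = 5
y_2 = 5.5
z_2 = 4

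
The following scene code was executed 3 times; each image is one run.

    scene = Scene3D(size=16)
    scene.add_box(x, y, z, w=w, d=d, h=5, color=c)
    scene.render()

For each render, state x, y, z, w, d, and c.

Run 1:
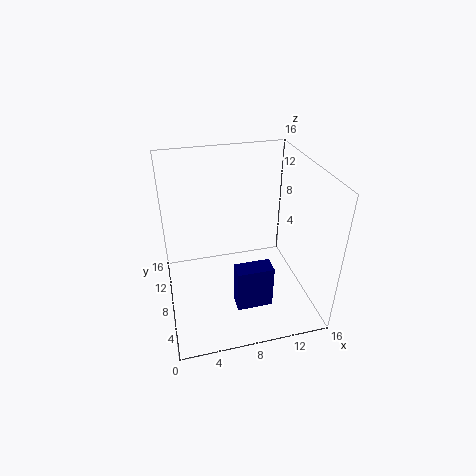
x = 7, y = 4, z = 1, w = 4, d = 2, c = 'navy'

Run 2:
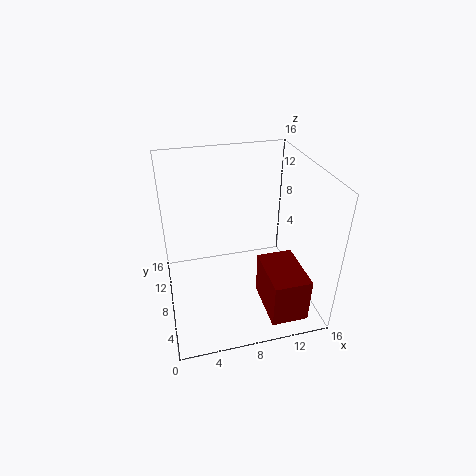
x = 10, y = 1, z = 1, w = 4, d = 6, c = 'maroon'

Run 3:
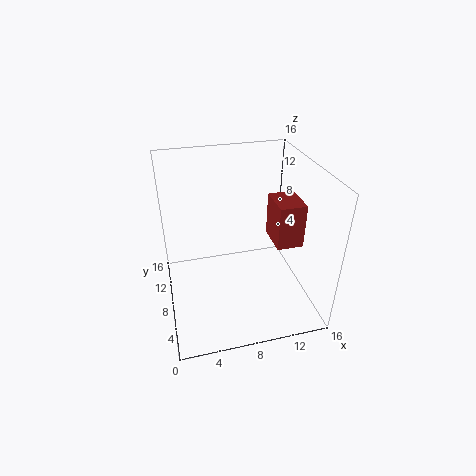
x = 12, y = 6, z = 7, w = 3, d = 4, c = 'brown'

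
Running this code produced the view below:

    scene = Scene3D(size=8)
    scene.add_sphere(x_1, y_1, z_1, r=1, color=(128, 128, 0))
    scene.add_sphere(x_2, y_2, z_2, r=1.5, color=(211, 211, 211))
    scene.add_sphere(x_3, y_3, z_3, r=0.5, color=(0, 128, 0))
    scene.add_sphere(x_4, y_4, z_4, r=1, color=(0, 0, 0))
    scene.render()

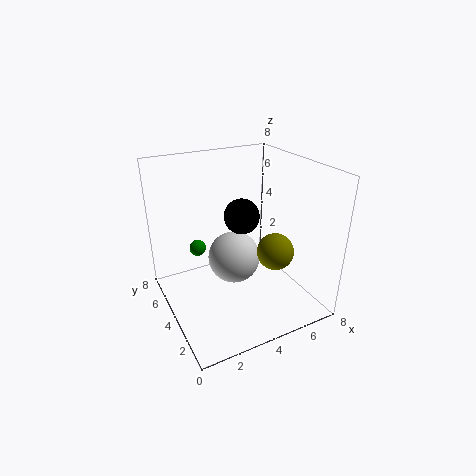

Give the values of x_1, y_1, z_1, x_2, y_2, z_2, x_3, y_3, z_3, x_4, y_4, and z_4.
x_1 = 5.5
y_1 = 2.5
z_1 = 3.5
x_2 = 4
y_2 = 4.5
z_2 = 2.5
x_3 = 2.5
y_3 = 6.5
z_3 = 2.5
x_4 = 4.5
y_4 = 4.5
z_4 = 5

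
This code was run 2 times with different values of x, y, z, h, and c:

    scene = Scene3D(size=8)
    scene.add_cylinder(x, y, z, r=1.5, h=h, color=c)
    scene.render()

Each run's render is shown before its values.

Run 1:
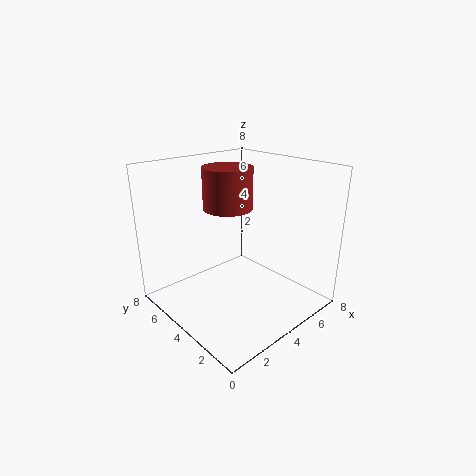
x = 5
y = 6
z = 5
h = 2.5
c = 'brown'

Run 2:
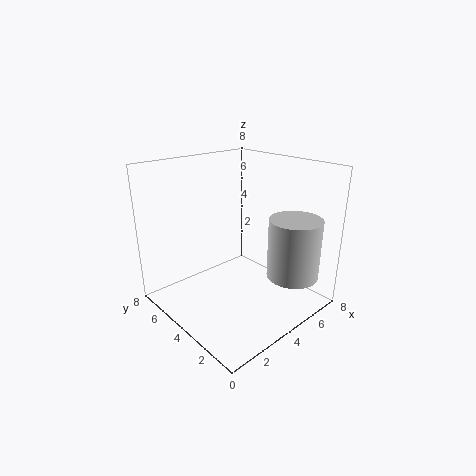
x = 6.5
y = 2
z = 1.5
h = 3.5
c = 'lightgray'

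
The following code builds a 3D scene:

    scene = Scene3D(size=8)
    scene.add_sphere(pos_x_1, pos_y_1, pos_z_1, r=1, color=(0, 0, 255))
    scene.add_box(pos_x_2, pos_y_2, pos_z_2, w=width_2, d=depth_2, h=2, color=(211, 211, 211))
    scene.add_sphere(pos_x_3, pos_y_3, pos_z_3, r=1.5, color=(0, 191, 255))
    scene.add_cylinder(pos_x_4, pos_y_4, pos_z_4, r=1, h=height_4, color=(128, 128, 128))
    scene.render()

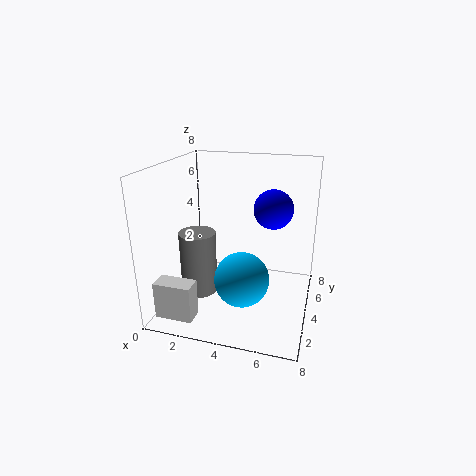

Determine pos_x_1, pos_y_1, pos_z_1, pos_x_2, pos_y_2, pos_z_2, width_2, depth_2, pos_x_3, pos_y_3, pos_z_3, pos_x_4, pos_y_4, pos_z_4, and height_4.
pos_x_1 = 6
pos_y_1 = 3.5
pos_z_1 = 6
pos_x_2 = 0.5
pos_y_2 = 0.5
pos_z_2 = 0.5
width_2 = 2
depth_2 = 1
pos_x_3 = 4.5
pos_y_3 = 3
pos_z_3 = 2
pos_x_4 = 2
pos_y_4 = 3
pos_z_4 = 1
height_4 = 3.5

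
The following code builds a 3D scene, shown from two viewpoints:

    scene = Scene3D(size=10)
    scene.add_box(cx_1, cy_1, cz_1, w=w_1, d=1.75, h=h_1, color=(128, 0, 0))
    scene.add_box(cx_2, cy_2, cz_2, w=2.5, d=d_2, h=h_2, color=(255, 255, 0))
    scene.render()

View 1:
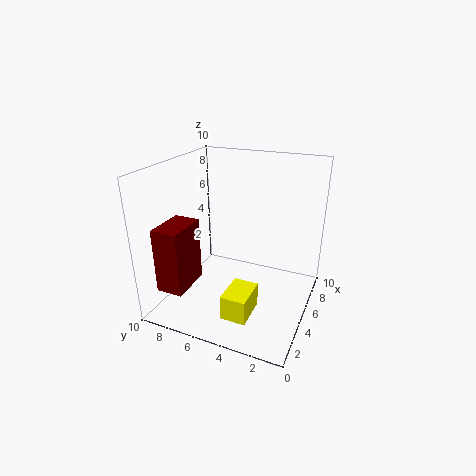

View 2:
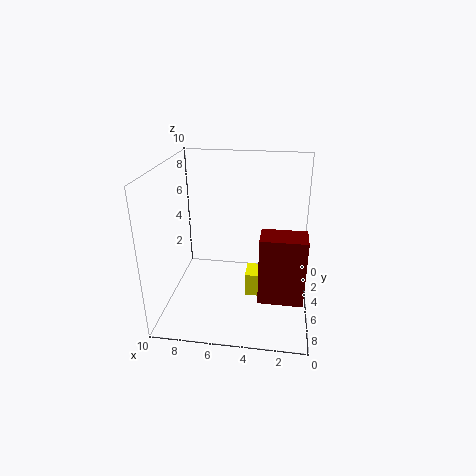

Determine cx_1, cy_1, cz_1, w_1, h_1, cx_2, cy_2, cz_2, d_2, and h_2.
cx_1 = 0.5, cy_1 = 7, cz_1 = 2.5, w_1 = 2.75, h_1 = 4.25, cx_2 = 2, cy_2 = 3.25, cz_2 = 0.25, d_2 = 1.75, h_2 = 1.75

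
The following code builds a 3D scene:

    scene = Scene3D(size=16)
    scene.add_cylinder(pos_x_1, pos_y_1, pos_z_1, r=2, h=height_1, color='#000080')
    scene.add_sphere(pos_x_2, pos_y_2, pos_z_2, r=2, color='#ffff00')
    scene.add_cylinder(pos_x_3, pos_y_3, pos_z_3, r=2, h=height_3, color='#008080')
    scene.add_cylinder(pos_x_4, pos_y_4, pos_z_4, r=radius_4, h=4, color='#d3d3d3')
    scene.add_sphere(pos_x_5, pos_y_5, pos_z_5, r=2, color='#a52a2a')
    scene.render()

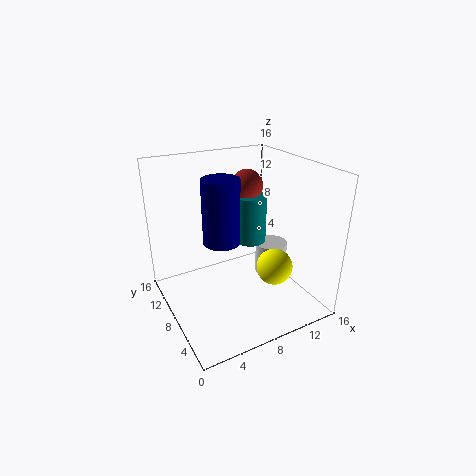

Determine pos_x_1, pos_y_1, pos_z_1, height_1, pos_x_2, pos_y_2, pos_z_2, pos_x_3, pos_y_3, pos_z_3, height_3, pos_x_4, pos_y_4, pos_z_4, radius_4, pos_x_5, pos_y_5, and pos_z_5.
pos_x_1 = 6; pos_y_1 = 8; pos_z_1 = 8; height_1 = 7; pos_x_2 = 11; pos_y_2 = 5; pos_z_2 = 5; pos_x_3 = 12; pos_y_3 = 12; pos_z_3 = 5; height_3 = 6; pos_x_4 = 14; pos_y_4 = 10; pos_z_4 = 1; radius_4 = 2; pos_x_5 = 12; pos_y_5 = 13; pos_z_5 = 12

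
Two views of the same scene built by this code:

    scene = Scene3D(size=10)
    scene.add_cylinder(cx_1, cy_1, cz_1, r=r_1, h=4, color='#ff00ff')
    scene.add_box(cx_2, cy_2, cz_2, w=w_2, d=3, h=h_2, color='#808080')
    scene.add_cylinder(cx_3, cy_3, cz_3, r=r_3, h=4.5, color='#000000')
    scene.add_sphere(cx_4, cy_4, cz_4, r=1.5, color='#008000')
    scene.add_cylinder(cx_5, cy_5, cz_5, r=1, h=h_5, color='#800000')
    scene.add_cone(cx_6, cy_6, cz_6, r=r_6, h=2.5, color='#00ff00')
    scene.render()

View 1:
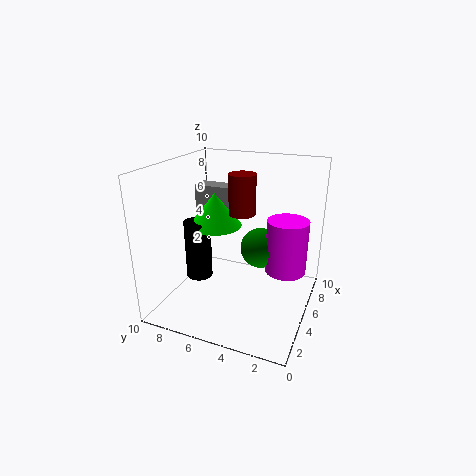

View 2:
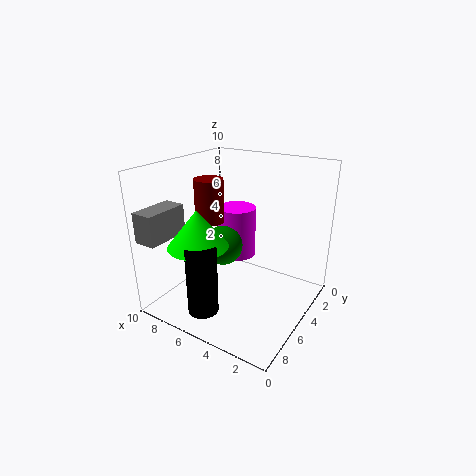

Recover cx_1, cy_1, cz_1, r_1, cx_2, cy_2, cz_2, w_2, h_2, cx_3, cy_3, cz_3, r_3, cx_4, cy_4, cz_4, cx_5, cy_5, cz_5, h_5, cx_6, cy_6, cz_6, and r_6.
cx_1 = 7
cy_1 = 2
cz_1 = 2
r_1 = 1.5
cx_2 = 8
cy_2 = 7
cz_2 = 5.5
w_2 = 1.5
h_2 = 2
cx_3 = 5.5
cy_3 = 8.5
cz_3 = 1
r_3 = 1
cx_4 = 7
cy_4 = 4
cz_4 = 3.5
cx_5 = 7
cy_5 = 5.5
cz_5 = 6
h_5 = 3
cx_6 = 6.5
cy_6 = 7.5
cz_6 = 5
r_6 = 2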